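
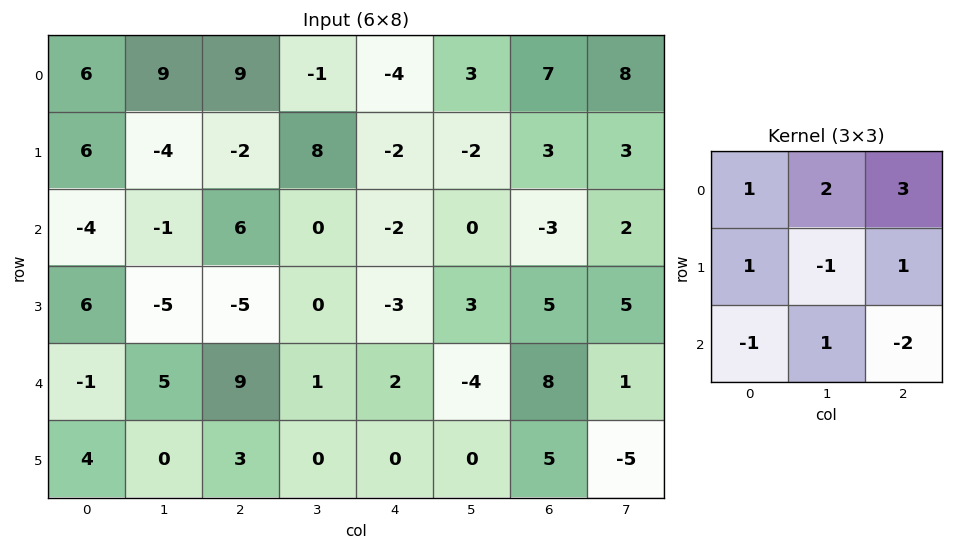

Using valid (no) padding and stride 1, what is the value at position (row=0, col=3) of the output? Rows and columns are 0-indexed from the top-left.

The receptive field on the input at this output position is [-1 -4 3 / 8 -2 -2 / 0 -2 0]. Elementwise product with the kernel and sum: -1·1 + -4·2 + 3·3 + 8·1 + -2·-1 + -2·1 + 0·-1 + -2·1 + 0·-2.

6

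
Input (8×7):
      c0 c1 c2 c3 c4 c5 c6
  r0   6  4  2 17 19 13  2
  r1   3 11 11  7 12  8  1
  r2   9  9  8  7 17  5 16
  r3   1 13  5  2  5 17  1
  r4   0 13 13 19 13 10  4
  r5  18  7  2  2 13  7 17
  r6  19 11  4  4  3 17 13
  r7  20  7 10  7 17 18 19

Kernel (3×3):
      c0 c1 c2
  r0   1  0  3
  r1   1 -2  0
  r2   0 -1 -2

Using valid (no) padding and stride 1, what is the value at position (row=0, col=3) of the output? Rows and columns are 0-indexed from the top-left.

The receptive field on the input at this output position is [17 19 13 / 7 12 8 / 7 17 5]. Elementwise product with the kernel and sum: 17·1 + 13·3 + 7·1 + 12·-2 + 17·-1 + 5·-2.

12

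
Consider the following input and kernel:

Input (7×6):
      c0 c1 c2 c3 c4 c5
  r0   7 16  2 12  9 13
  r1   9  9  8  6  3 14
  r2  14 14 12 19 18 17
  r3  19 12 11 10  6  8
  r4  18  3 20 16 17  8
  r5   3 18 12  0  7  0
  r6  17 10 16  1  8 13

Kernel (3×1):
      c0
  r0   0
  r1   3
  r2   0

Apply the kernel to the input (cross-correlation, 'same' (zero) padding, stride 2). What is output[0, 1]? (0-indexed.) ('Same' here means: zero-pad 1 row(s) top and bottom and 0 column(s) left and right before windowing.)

The receptive field on the zero-padded input at this output position is [0 / 2 / 8]. Elementwise product with the kernel and sum: 2·3.

6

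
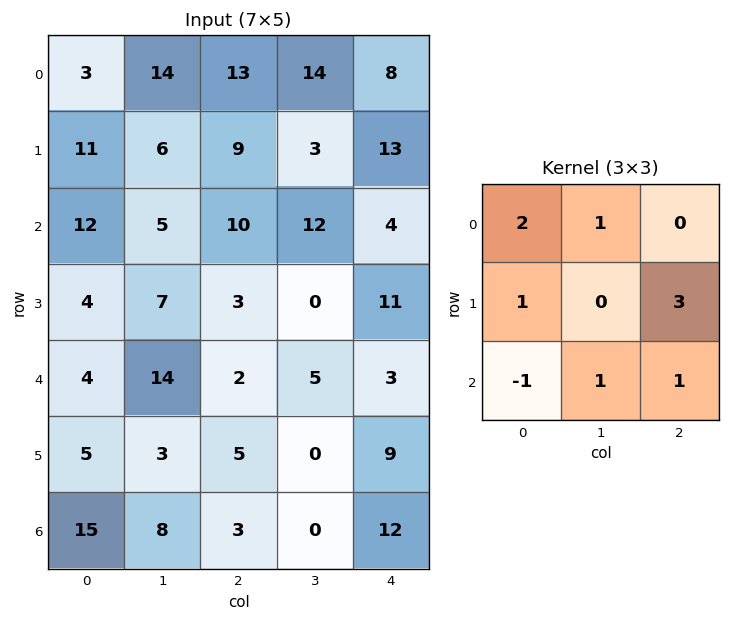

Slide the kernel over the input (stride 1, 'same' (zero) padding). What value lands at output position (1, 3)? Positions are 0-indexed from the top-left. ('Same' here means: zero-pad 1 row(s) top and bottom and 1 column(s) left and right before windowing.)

The receptive field on the zero-padded input at this output position is [13 14 8 / 9 3 13 / 10 12 4]. Elementwise product with the kernel and sum: 13·2 + 14·1 + 9·1 + 13·3 + 10·-1 + 12·1 + 4·1.

94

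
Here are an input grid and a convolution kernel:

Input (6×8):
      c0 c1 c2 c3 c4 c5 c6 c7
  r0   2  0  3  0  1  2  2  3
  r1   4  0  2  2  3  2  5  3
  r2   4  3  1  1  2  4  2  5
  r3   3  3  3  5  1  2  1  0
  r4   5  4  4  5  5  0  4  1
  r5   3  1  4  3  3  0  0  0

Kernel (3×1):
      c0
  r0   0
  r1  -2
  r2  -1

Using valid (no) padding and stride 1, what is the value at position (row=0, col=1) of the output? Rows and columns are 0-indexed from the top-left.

-3

The receptive field on the input at this output position is [0 / 0 / 3]. Elementwise product with the kernel and sum: 0·-2 + 3·-1.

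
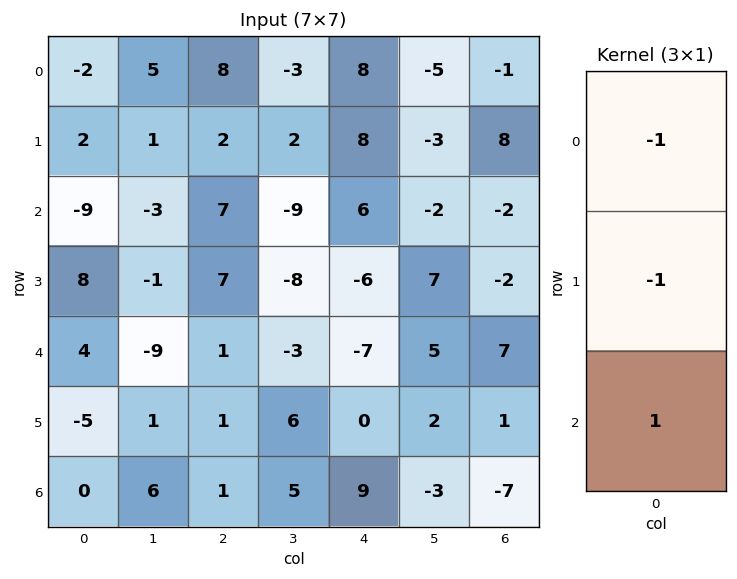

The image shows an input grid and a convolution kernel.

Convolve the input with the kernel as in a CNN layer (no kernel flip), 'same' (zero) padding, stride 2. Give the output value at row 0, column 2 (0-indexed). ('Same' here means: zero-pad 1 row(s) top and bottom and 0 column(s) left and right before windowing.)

The receptive field on the zero-padded input at this output position is [0 / 8 / 8]. Elementwise product with the kernel and sum: 0·-1 + 8·-1 + 8·1.

0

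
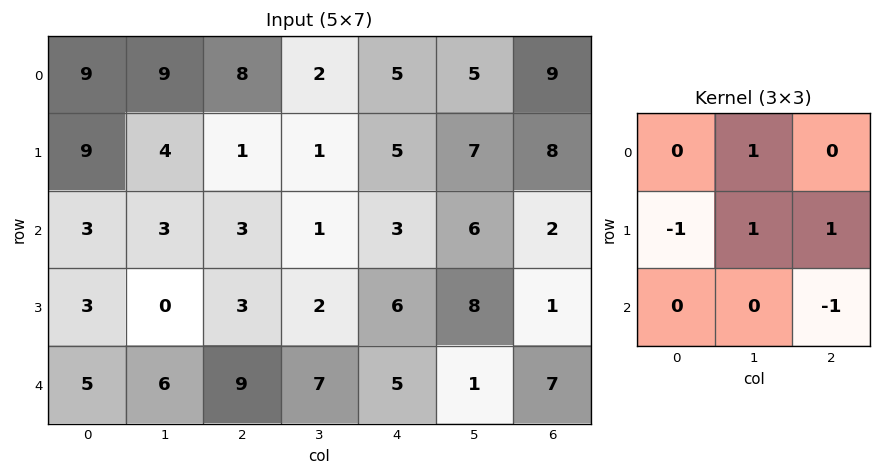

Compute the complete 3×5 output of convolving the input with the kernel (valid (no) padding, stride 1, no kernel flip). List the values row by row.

2 5 4 10 13
4 0 -4 5 11
-6 1 1 14 2

Output[0,0]: The receptive field on the input at this output position is [9 9 8 / 9 4 1 / 3 3 3]. Elementwise product with the kernel and sum: 9·1 + 9·-1 + 4·1 + 1·1 + 3·-1.
Output[0,1]: The receptive field on the input at this output position is [9 8 2 / 4 1 1 / 3 3 1]. Elementwise product with the kernel and sum: 8·1 + 4·-1 + 1·1 + 1·1 + 1·-1.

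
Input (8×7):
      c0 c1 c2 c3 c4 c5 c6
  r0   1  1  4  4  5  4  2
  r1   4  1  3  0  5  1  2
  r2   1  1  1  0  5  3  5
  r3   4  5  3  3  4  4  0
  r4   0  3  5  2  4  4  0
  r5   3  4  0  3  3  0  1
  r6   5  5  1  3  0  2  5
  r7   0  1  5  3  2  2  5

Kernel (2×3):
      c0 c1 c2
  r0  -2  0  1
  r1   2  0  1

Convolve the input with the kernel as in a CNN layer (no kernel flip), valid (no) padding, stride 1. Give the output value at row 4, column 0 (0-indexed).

11

The receptive field on the input at this output position is [0 3 5 / 3 4 0]. Elementwise product with the kernel and sum: 0·-2 + 5·1 + 3·2 + 0·1.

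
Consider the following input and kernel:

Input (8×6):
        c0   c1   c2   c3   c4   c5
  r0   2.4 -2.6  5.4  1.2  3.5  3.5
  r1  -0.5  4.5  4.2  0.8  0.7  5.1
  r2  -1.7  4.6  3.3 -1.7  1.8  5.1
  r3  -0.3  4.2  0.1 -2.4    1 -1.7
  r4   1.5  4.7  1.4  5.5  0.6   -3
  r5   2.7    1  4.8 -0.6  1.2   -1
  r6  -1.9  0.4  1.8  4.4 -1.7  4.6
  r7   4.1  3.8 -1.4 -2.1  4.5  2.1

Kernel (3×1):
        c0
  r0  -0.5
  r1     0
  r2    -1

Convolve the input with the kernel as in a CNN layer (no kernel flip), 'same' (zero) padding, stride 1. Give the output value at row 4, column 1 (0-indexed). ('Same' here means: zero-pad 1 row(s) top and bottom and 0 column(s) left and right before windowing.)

The receptive field on the zero-padded input at this output position is [4.2 / 4.7 / 1]. Elementwise product with the kernel and sum: 4.2·-0.5 + 1·-1.

-3.1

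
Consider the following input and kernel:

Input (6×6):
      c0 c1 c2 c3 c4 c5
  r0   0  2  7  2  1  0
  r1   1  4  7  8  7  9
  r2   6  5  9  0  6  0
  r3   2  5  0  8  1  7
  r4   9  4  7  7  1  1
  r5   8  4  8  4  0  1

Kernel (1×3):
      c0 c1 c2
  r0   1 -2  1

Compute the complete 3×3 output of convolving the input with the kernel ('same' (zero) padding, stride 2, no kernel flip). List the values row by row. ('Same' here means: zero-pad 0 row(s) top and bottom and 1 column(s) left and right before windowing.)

Output[0,0]: The receptive field on the zero-padded input at this output position is [0 0 2]. Elementwise product with the kernel and sum: 0·1 + 0·-2 + 2·1.
Output[0,1]: The receptive field on the zero-padded input at this output position is [2 7 2]. Elementwise product with the kernel and sum: 2·1 + 7·-2 + 2·1.

2 -10 0
-7 -13 -12
-14 -3 6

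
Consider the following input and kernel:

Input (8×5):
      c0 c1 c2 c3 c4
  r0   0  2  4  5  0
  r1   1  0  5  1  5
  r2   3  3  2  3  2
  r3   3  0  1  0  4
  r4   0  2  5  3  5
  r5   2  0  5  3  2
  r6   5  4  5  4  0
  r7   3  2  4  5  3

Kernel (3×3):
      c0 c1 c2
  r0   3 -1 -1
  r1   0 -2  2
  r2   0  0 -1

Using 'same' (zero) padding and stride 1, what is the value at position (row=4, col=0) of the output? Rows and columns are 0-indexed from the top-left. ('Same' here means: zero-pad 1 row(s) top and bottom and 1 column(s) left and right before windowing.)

1

The receptive field on the zero-padded input at this output position is [0 3 0 / 0 0 2 / 0 2 0]. Elementwise product with the kernel and sum: 0·3 + 3·-1 + 0·-1 + 0·-2 + 2·2 + 0·-1.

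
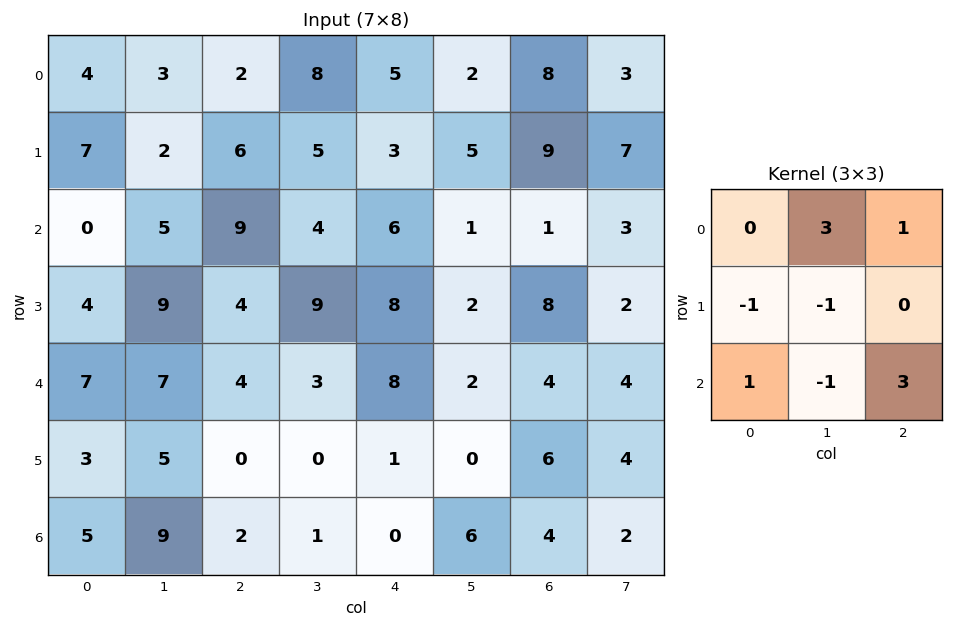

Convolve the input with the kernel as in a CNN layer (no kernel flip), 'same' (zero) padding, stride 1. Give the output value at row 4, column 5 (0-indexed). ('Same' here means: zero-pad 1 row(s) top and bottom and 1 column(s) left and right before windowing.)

The receptive field on the zero-padded input at this output position is [8 2 8 / 8 2 4 / 1 0 6]. Elementwise product with the kernel and sum: 2·3 + 8·1 + 8·-1 + 2·-1 + 1·1 + 0·-1 + 6·3.

23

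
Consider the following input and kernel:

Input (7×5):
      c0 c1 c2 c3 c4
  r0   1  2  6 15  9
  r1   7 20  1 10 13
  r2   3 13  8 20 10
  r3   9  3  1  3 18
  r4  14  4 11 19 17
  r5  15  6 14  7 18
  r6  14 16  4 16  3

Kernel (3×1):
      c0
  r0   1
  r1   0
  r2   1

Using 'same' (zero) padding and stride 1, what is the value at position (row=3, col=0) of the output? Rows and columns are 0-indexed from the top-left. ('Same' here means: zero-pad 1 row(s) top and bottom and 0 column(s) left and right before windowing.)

17

The receptive field on the zero-padded input at this output position is [3 / 9 / 14]. Elementwise product with the kernel and sum: 3·1 + 14·1.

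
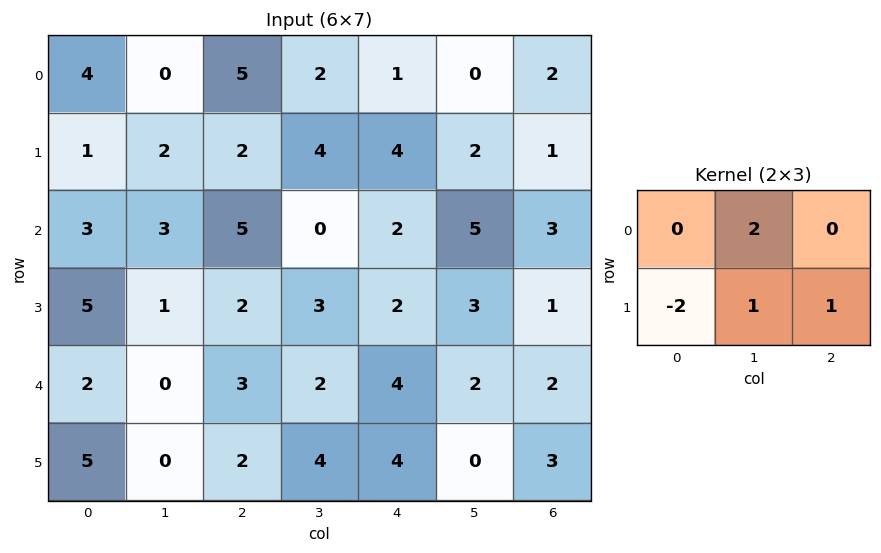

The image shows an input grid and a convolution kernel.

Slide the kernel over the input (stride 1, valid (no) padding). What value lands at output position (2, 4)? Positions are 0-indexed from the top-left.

10

The receptive field on the input at this output position is [2 5 3 / 2 3 1]. Elementwise product with the kernel and sum: 5·2 + 2·-2 + 3·1 + 1·1.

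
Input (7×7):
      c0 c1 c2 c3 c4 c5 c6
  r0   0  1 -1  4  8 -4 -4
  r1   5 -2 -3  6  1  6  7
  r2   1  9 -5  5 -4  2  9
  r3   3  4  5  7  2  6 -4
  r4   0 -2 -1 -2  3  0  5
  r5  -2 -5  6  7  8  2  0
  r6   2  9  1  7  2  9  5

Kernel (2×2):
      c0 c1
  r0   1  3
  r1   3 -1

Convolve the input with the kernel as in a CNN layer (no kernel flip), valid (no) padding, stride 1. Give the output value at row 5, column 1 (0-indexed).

39

The receptive field on the input at this output position is [-5 6 / 9 1]. Elementwise product with the kernel and sum: -5·1 + 6·3 + 9·3 + 1·-1.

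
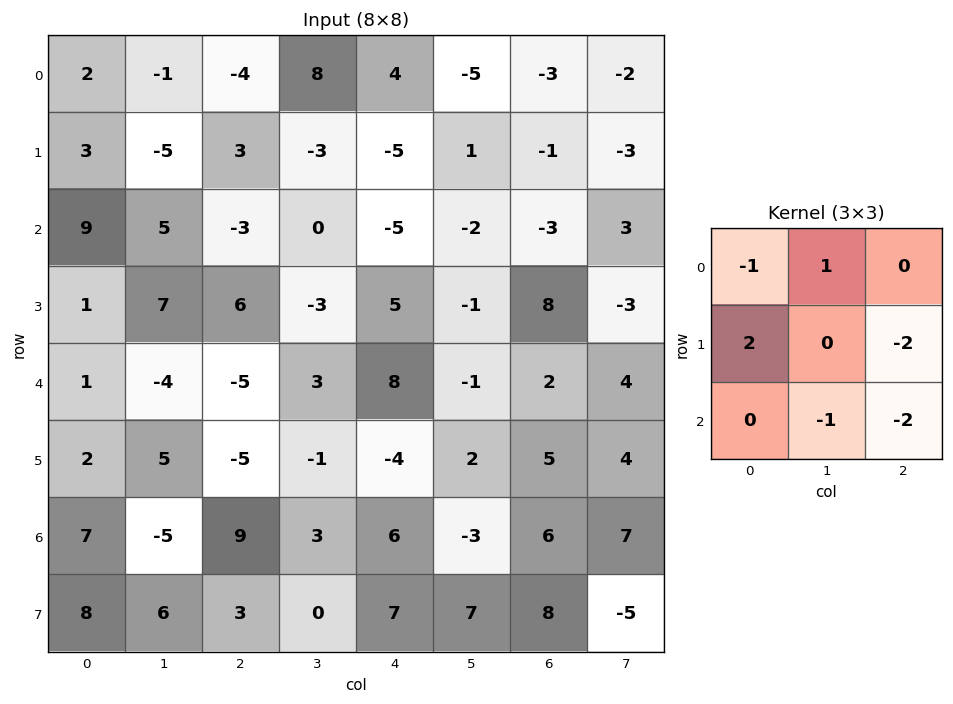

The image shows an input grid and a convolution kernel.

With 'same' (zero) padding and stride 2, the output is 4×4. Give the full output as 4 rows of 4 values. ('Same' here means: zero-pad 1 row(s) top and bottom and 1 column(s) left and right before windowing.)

9 -15 29 1
-22 18 -1 -14
-3 -8 16 -14
-8 -29 -12 -15

Output[0,0]: The receptive field on the zero-padded input at this output position is [0 0 0 / 0 2 -1 / 0 3 -5]. Elementwise product with the kernel and sum: 0·-1 + 0·1 + 0·2 + -1·-2 + 3·-1 + -5·-2.
Output[0,1]: The receptive field on the zero-padded input at this output position is [0 0 0 / -1 -4 8 / -5 3 -3]. Elementwise product with the kernel and sum: 0·-1 + 0·1 + -1·2 + 8·-2 + 3·-1 + -3·-2.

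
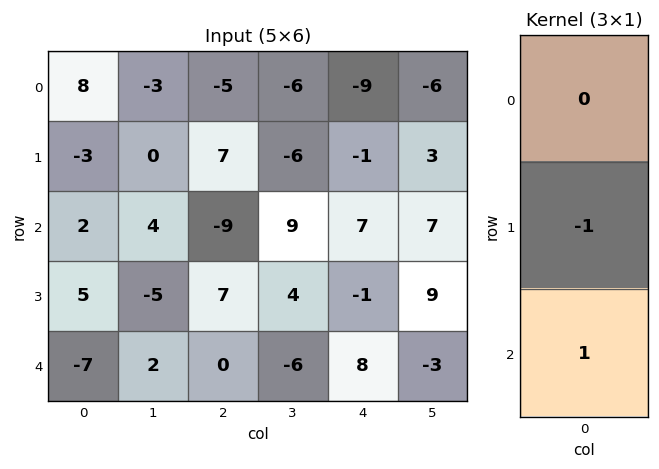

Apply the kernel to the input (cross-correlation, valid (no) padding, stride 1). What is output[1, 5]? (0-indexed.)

2

The receptive field on the input at this output position is [3 / 7 / 9]. Elementwise product with the kernel and sum: 7·-1 + 9·1.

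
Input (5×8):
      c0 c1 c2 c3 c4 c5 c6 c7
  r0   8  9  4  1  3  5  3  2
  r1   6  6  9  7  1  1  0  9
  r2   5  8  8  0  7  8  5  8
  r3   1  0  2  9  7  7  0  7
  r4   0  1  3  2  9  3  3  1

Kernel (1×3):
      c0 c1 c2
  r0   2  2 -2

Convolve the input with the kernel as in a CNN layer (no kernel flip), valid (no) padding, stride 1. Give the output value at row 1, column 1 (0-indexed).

The receptive field on the input at this output position is [6 9 7]. Elementwise product with the kernel and sum: 6·2 + 9·2 + 7·-2.

16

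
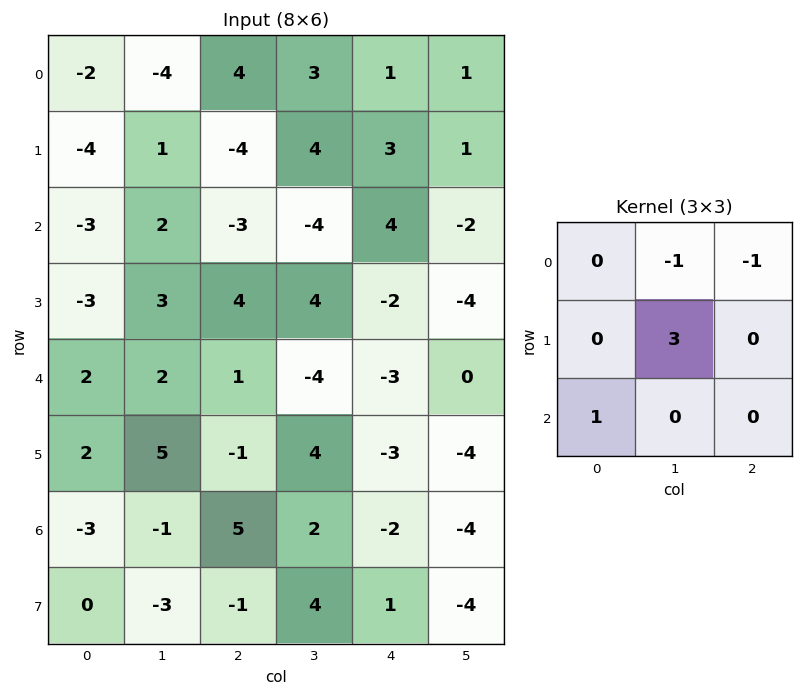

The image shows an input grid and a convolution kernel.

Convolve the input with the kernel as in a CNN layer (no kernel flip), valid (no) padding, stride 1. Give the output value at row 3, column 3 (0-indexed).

1

The receptive field on the input at this output position is [4 -2 -4 / -4 -3 0 / 4 -3 -4]. Elementwise product with the kernel and sum: -2·-1 + -4·-1 + -3·3 + 4·1.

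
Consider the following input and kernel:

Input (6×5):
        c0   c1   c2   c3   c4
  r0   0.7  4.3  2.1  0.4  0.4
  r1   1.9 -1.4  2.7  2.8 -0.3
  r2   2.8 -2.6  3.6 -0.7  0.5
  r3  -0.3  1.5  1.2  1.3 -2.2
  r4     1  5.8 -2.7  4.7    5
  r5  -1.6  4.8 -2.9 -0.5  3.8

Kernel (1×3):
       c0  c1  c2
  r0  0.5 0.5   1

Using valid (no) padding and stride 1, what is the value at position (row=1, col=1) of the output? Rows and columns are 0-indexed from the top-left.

The receptive field on the input at this output position is [-1.4 2.7 2.8]. Elementwise product with the kernel and sum: -1.4·0.5 + 2.7·0.5 + 2.8·1.

3.45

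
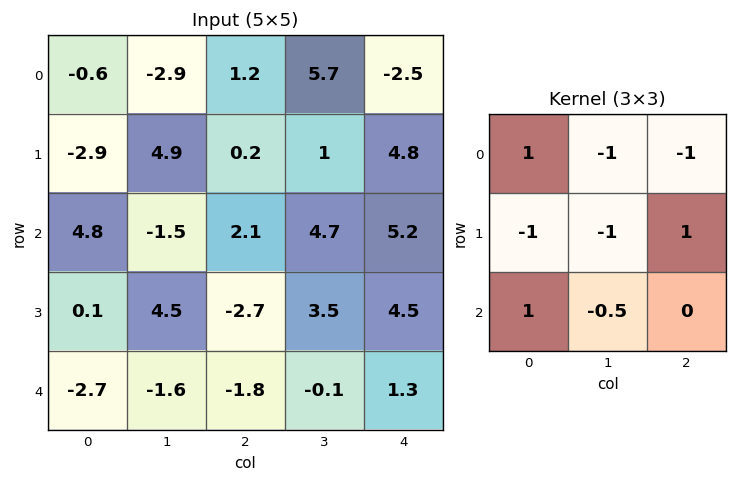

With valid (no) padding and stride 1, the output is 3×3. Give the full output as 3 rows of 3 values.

Output[0,0]: The receptive field on the input at this output position is [-0.6 -2.9 1.2 / -2.9 4.9 0.2 / 4.8 -1.5 2.1]. Elementwise product with the kernel and sum: -0.6·1 + -2.9·-1 + 1.2·-1 + -2.9·-1 + 4.9·-1 + 0.2·1 + 4.8·1 + -1.5·-0.5.
Output[0,1]: The receptive field on the input at this output position is [-2.9 1.2 5.7 / 4.9 0.2 1 / -1.5 2.1 4.7]. Elementwise product with the kernel and sum: -2.9·1 + 1.2·-1 + 5.7·-1 + 4.9·-1 + 0.2·-1 + 1·1 + -1.5·1 + 2.1·-0.5.

4.85 -16.45 1.35
-11.35 13.65 -11.65
-5 -7.3 -5.85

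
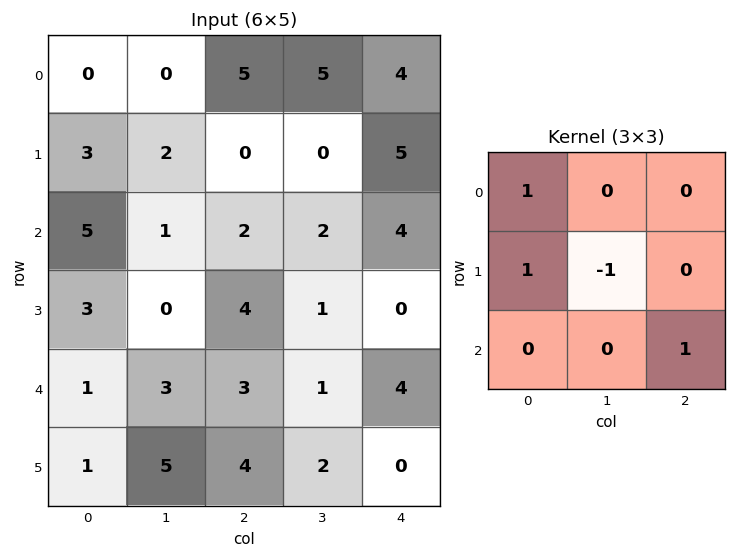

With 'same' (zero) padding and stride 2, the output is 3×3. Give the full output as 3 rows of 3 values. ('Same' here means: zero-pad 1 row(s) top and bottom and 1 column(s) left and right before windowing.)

2 -5 1
-5 2 -2
4 2 -2

Output[0,0]: The receptive field on the zero-padded input at this output position is [0 0 0 / 0 0 0 / 0 3 2]. Elementwise product with the kernel and sum: 0·1 + 0·1 + 0·-1 + 2·1.
Output[0,1]: The receptive field on the zero-padded input at this output position is [0 0 0 / 0 5 5 / 2 0 0]. Elementwise product with the kernel and sum: 0·1 + 0·1 + 5·-1 + 0·1.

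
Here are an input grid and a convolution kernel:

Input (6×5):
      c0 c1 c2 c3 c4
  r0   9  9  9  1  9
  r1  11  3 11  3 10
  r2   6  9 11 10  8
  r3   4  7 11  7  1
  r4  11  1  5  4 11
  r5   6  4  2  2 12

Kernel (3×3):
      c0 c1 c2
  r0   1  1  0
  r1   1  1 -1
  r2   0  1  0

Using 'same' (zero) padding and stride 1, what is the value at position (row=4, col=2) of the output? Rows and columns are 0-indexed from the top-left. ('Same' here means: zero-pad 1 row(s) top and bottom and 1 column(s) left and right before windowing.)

The receptive field on the zero-padded input at this output position is [7 11 7 / 1 5 4 / 4 2 2]. Elementwise product with the kernel and sum: 7·1 + 11·1 + 1·1 + 5·1 + 4·-1 + 2·1.

22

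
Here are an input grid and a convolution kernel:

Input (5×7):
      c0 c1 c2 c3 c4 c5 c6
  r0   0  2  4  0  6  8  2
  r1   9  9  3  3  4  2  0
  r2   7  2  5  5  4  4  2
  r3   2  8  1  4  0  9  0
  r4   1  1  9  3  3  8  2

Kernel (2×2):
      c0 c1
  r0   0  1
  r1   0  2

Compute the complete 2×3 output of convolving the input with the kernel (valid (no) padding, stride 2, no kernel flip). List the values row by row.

Output[0,0]: The receptive field on the input at this output position is [0 2 / 9 9]. Elementwise product with the kernel and sum: 2·1 + 9·2.

20 6 12
18 13 22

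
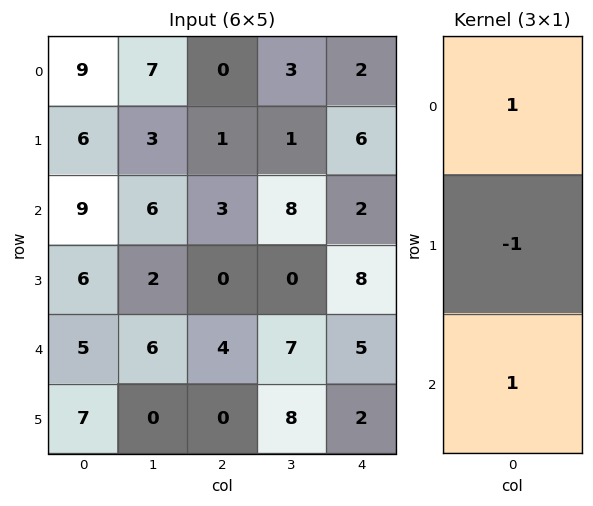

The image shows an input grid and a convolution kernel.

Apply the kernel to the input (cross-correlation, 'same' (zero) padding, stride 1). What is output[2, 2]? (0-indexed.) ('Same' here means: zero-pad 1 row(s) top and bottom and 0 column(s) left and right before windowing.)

-2

The receptive field on the zero-padded input at this output position is [1 / 3 / 0]. Elementwise product with the kernel and sum: 1·1 + 3·-1 + 0·1.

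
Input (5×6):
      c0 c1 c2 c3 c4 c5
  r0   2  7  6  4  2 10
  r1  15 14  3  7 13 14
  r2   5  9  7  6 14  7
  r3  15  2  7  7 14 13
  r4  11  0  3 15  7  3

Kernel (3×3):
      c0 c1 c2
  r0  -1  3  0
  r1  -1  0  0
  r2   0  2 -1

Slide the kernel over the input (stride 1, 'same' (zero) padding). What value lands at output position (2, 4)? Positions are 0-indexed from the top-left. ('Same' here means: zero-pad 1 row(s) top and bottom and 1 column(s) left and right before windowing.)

The receptive field on the zero-padded input at this output position is [7 13 14 / 6 14 7 / 7 14 13]. Elementwise product with the kernel and sum: 7·-1 + 13·3 + 6·-1 + 14·2 + 13·-1.

41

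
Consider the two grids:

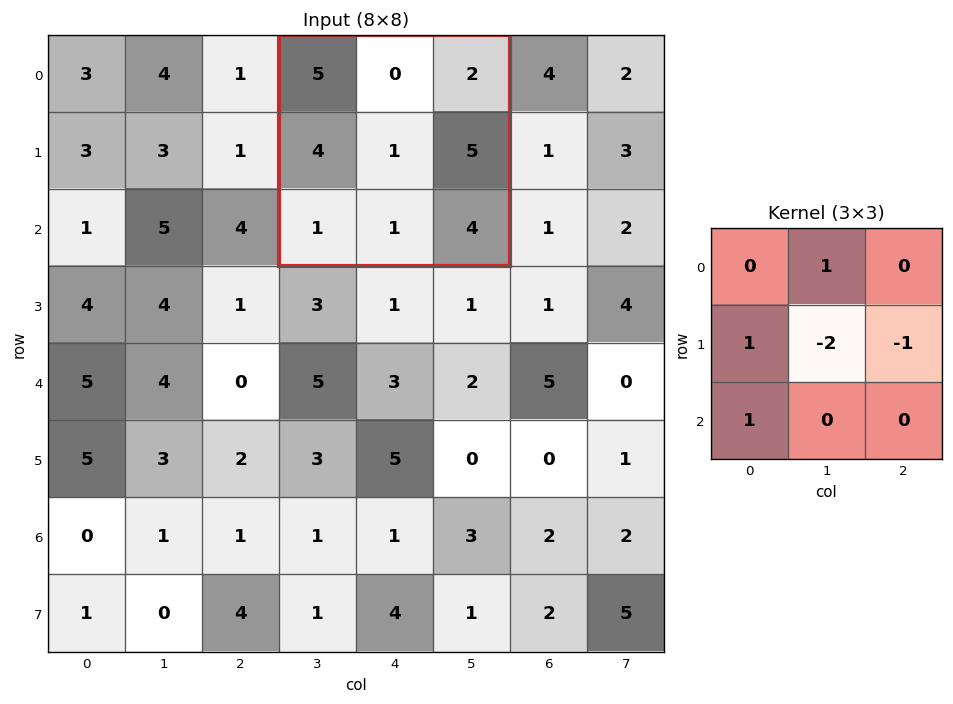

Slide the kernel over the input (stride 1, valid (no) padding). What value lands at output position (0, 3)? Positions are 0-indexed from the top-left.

-2

The receptive field on the input at this output position is [5 0 2 / 4 1 5 / 1 1 4]. Elementwise product with the kernel and sum: 0·1 + 4·1 + 1·-2 + 5·-1 + 1·1.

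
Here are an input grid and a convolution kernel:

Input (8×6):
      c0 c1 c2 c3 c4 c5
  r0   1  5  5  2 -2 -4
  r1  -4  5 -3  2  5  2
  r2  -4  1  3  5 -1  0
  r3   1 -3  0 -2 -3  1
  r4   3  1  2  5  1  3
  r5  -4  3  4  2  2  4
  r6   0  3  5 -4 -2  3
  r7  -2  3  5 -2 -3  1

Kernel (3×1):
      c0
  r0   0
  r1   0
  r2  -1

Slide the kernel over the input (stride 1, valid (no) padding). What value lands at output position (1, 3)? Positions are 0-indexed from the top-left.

2

The receptive field on the input at this output position is [2 / 5 / -2]. Elementwise product with the kernel and sum: -2·-1.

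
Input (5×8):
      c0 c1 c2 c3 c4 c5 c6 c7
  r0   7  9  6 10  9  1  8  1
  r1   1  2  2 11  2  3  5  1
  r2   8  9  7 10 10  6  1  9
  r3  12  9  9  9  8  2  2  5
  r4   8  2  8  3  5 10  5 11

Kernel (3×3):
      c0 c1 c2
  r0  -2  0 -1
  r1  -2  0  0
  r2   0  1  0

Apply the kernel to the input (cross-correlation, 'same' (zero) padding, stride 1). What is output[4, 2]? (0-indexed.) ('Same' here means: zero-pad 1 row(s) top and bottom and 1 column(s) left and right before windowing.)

The receptive field on the zero-padded input at this output position is [9 9 9 / 2 8 3 / 0 0 0]. Elementwise product with the kernel and sum: 9·-2 + 9·-1 + 2·-2 + 0·1.

-31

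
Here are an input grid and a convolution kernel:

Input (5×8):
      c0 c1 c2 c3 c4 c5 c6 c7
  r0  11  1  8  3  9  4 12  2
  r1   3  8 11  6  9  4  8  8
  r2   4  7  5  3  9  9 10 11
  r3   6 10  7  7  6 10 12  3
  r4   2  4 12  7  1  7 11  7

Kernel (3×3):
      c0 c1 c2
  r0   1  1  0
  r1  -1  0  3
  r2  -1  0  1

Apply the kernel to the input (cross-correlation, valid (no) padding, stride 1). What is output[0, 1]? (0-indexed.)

The receptive field on the input at this output position is [1 8 3 / 8 11 6 / 7 5 3]. Elementwise product with the kernel and sum: 1·1 + 8·1 + 8·-1 + 6·3 + 7·-1 + 3·1.

15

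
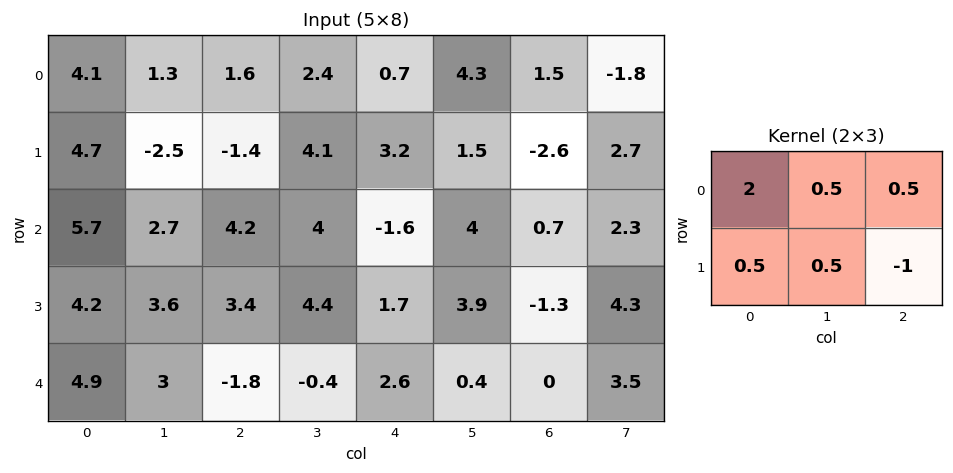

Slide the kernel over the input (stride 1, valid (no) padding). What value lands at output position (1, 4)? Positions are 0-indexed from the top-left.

The receptive field on the input at this output position is [3.2 1.5 -2.6 / -1.6 4 0.7]. Elementwise product with the kernel and sum: 3.2·2 + 1.5·0.5 + -2.6·0.5 + -1.6·0.5 + 4·0.5 + 0.7·-1.

6.35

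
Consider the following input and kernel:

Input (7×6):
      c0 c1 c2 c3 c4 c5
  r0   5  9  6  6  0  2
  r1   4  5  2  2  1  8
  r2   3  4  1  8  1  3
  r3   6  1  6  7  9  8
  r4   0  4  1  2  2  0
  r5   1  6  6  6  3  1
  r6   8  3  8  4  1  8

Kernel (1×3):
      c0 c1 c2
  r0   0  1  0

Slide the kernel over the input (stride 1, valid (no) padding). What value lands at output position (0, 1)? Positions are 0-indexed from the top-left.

6

The receptive field on the input at this output position is [9 6 6]. Elementwise product with the kernel and sum: 6·1.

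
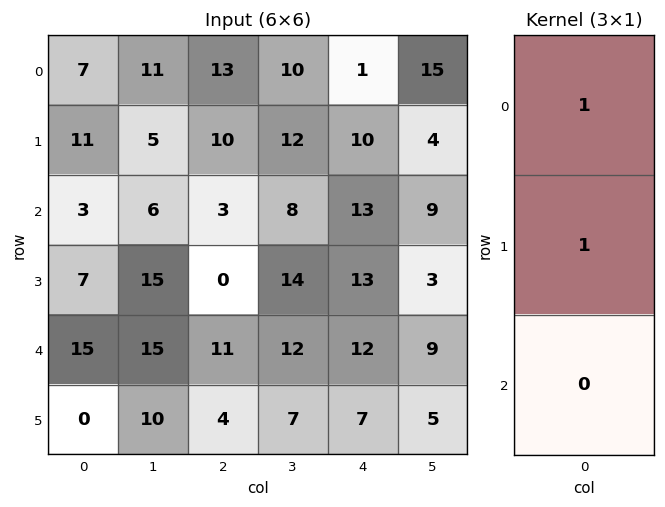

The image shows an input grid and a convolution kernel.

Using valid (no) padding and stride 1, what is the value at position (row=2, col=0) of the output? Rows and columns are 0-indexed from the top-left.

10

The receptive field on the input at this output position is [3 / 7 / 15]. Elementwise product with the kernel and sum: 3·1 + 7·1.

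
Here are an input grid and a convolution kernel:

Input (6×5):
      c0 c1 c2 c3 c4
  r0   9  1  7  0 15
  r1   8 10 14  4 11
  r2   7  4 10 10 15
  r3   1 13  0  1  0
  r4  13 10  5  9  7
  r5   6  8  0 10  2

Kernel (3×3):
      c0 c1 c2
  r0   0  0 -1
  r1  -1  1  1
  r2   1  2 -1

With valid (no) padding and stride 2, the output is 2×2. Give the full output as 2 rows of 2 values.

Output[0,0]: The receptive field on the input at this output position is [9 1 7 / 8 10 14 / 7 4 10]. Elementwise product with the kernel and sum: 7·-1 + 8·-1 + 10·1 + 14·1 + 7·1 + 4·2 + 10·-1.
Output[0,1]: The receptive field on the input at this output position is [7 0 15 / 14 4 11 / 10 10 15]. Elementwise product with the kernel and sum: 15·-1 + 14·-1 + 4·1 + 11·1 + 10·1 + 10·2 + 15·-1.

14 1
30 2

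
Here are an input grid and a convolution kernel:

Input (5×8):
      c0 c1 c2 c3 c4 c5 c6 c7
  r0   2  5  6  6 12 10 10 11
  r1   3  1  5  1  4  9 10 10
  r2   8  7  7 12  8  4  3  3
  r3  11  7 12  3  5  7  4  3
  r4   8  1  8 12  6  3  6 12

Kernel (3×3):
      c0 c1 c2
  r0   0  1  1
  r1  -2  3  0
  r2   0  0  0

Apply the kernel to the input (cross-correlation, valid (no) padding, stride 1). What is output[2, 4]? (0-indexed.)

The receptive field on the input at this output position is [8 4 3 / 5 7 4 / 6 3 6]. Elementwise product with the kernel and sum: 4·1 + 3·1 + 5·-2 + 7·3.

18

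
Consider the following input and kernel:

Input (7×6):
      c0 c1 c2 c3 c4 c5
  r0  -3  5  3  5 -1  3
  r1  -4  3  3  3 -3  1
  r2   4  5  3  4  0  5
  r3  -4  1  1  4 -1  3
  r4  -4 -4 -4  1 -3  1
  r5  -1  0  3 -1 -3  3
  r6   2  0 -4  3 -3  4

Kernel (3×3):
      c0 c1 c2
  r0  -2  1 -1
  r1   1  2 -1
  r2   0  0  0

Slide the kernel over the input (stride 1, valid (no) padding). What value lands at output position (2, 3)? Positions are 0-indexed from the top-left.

-14

The receptive field on the input at this output position is [4 0 5 / 4 -1 3 / 1 -3 1]. Elementwise product with the kernel and sum: 4·-2 + 0·1 + 5·-1 + 4·1 + -1·2 + 3·-1.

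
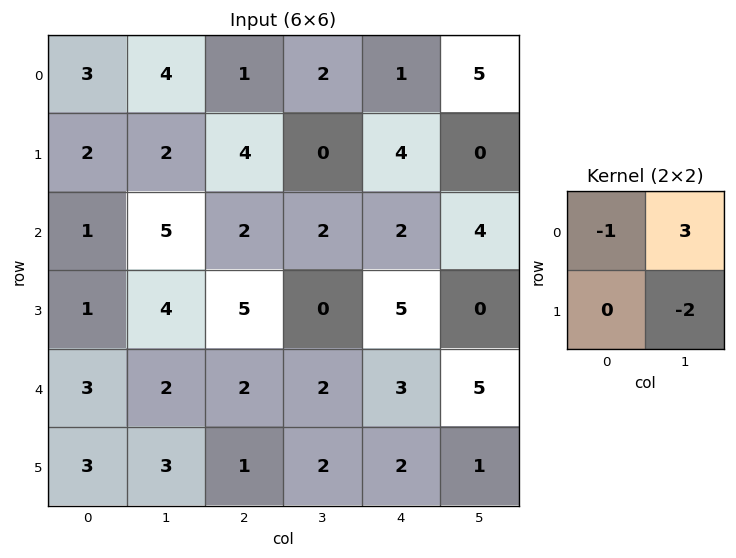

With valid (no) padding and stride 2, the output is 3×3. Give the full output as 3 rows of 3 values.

Output[0,0]: The receptive field on the input at this output position is [3 4 / 2 2]. Elementwise product with the kernel and sum: 3·-1 + 4·3 + 2·-2.
Output[0,1]: The receptive field on the input at this output position is [1 2 / 4 0]. Elementwise product with the kernel and sum: 1·-1 + 2·3 + 0·-2.

5 5 14
6 4 10
-3 0 10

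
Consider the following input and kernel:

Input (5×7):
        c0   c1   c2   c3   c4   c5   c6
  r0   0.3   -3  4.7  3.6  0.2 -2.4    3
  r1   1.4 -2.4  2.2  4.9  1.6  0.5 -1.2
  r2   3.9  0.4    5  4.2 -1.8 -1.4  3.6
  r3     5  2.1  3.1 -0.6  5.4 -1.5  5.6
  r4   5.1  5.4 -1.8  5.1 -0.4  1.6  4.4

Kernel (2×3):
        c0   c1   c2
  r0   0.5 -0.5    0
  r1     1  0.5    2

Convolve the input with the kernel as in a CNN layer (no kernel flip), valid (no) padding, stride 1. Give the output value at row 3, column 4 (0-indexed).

The receptive field on the input at this output position is [5.4 -1.5 5.6 / -0.4 1.6 4.4]. Elementwise product with the kernel and sum: 5.4·0.5 + -1.5·-0.5 + -0.4·1 + 1.6·0.5 + 4.4·2.

12.65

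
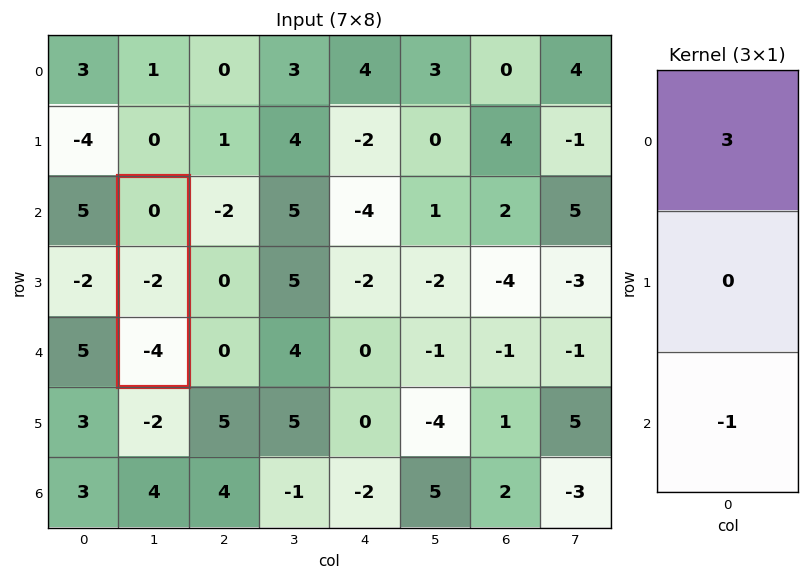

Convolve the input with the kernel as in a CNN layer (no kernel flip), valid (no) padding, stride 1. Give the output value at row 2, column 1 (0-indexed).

The receptive field on the input at this output position is [0 / -2 / -4]. Elementwise product with the kernel and sum: 0·3 + -4·-1.

4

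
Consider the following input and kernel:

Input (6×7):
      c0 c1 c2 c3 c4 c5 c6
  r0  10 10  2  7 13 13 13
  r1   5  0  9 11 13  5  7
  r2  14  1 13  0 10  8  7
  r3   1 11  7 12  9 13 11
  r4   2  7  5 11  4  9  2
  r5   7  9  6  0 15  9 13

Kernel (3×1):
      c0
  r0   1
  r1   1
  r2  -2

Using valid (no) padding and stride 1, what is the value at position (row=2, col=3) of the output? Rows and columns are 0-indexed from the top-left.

The receptive field on the input at this output position is [0 / 12 / 11]. Elementwise product with the kernel and sum: 0·1 + 12·1 + 11·-2.

-10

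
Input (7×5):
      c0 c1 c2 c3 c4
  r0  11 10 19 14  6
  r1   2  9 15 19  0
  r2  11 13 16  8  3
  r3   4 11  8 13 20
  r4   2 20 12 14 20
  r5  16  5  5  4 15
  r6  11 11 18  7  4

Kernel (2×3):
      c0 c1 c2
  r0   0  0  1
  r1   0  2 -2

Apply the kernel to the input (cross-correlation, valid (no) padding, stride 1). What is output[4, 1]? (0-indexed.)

The receptive field on the input at this output position is [20 12 14 / 5 5 4]. Elementwise product with the kernel and sum: 14·1 + 5·2 + 4·-2.

16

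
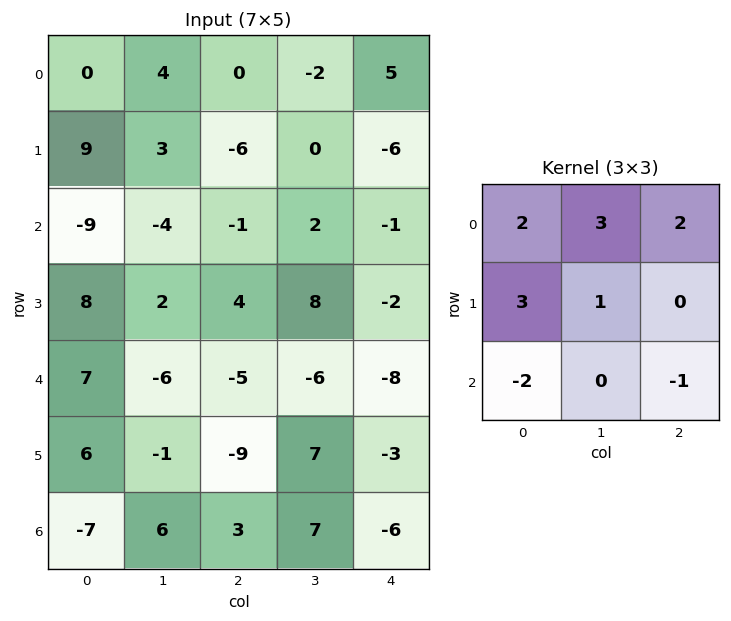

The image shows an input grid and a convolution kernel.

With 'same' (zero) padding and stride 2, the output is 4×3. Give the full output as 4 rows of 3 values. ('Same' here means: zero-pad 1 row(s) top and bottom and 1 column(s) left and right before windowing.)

Output[0,0]: The receptive field on the zero-padded input at this output position is [0 0 0 / 0 0 4 / 0 9 3]. Elementwise product with the kernel and sum: 0·2 + 0·3 + 0·2 + 0·3 + 0·1 + 0·-2 + 3·-1.
Output[0,1]: The receptive field on the zero-padded input at this output position is [0 0 0 / 4 0 -2 / 3 -6 0]. Elementwise product with the kernel and sum: 0·2 + 0·3 + 0·2 + 4·3 + 0·1 + 3·-2 + 0·-1.

-3 6 -1
22 -37 -29
36 4 -30
9 6 20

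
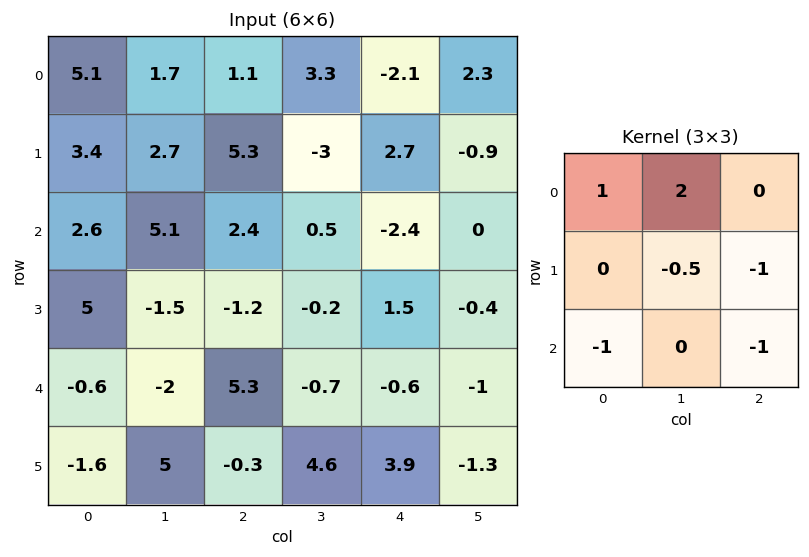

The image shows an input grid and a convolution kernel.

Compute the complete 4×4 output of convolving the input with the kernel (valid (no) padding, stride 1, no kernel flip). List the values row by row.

Output[0,0]: The receptive field on the input at this output position is [5.1 1.7 1.1 / 3.4 2.7 5.3 / 2.6 5.1 2.4]. Elementwise product with the kernel and sum: 5.1·1 + 1.7·2 + 2.7·-0.5 + 5.3·-1 + 2.6·-1 + 2.4·-1.

-3.15 -1.35 6.5 -1.85
0.05 13.3 1.15 4.2
10.05 13.4 -2.7 -2.95
-0.4 -15.45 -4.25 0.8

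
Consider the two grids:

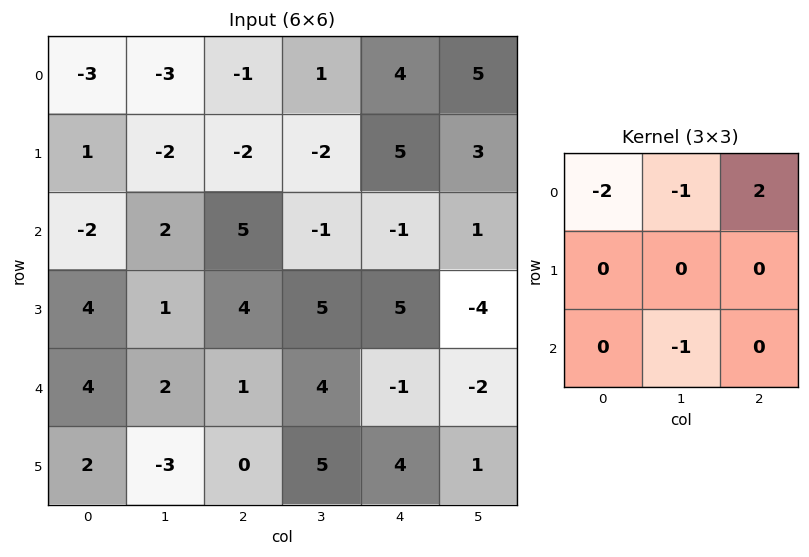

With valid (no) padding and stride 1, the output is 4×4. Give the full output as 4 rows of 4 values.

5 4 10 5
-5 -2 11 0
10 -12 -15 6
2 4 -8 -27

Output[0,0]: The receptive field on the input at this output position is [-3 -3 -1 / 1 -2 -2 / -2 2 5]. Elementwise product with the kernel and sum: -3·-2 + -3·-1 + -1·2 + 2·-1.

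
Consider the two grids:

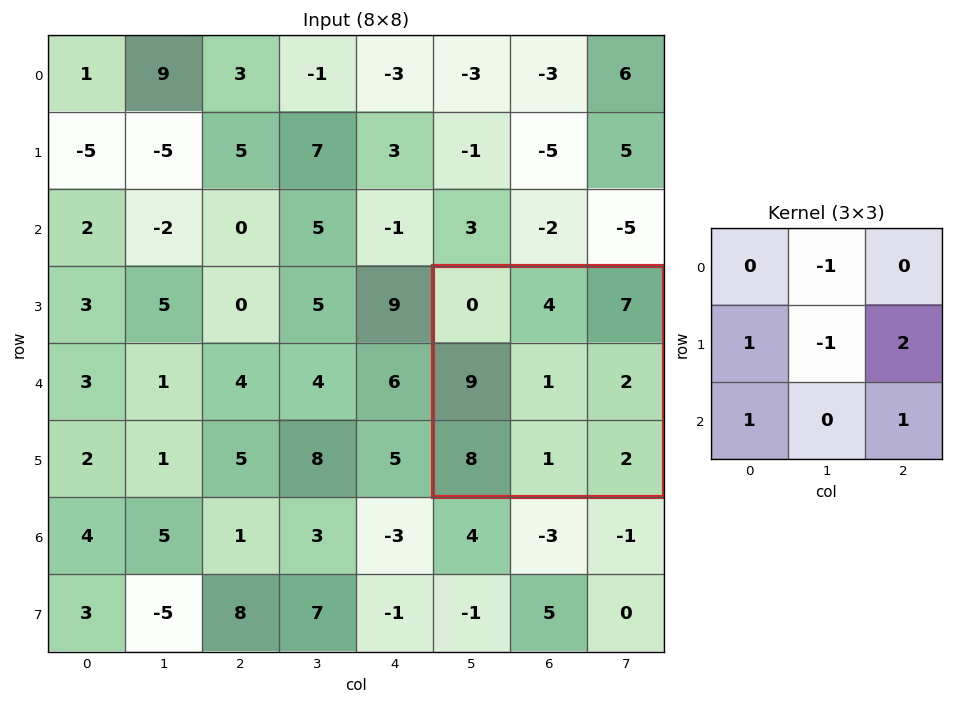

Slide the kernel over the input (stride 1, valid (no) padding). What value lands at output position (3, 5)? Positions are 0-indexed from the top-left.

18

The receptive field on the input at this output position is [0 4 7 / 9 1 2 / 8 1 2]. Elementwise product with the kernel and sum: 4·-1 + 9·1 + 1·-1 + 2·2 + 8·1 + 2·1.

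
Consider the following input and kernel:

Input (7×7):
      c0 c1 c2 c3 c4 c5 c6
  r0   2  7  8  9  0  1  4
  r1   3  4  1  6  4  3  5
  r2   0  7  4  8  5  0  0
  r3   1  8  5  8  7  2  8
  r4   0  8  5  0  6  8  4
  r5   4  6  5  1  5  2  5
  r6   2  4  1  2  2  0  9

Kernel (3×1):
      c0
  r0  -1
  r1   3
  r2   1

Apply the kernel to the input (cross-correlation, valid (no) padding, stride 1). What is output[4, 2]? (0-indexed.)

The receptive field on the input at this output position is [5 / 5 / 1]. Elementwise product with the kernel and sum: 5·-1 + 5·3 + 1·1.

11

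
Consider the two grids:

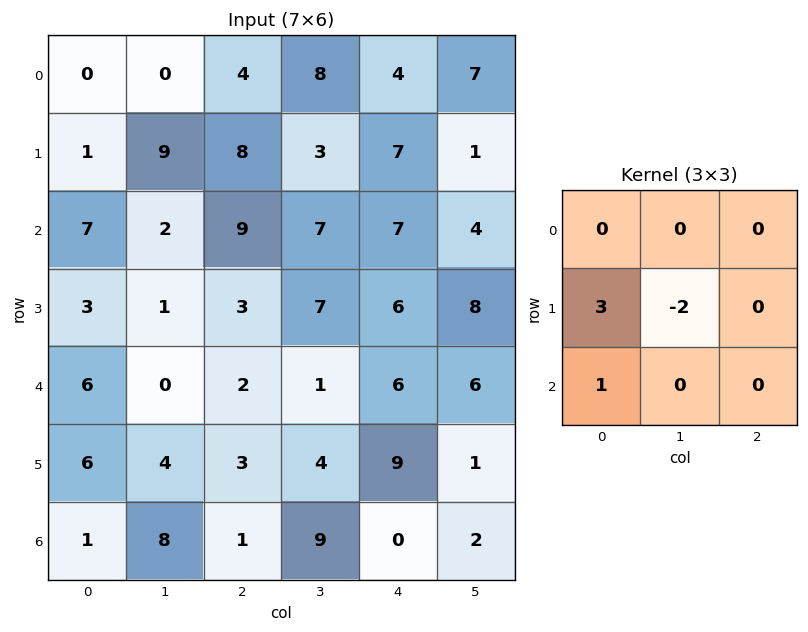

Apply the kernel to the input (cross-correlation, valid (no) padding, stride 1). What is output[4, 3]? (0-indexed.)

3

The receptive field on the input at this output position is [1 6 6 / 4 9 1 / 9 0 2]. Elementwise product with the kernel and sum: 4·3 + 9·-2 + 9·1.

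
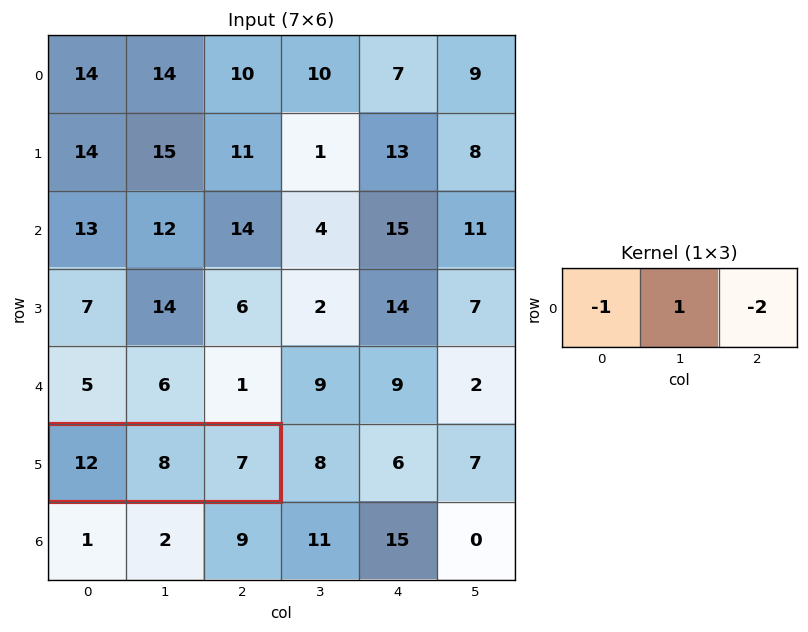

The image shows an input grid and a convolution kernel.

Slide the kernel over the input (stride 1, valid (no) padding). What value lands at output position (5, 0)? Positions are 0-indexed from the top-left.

-18

The receptive field on the input at this output position is [12 8 7]. Elementwise product with the kernel and sum: 12·-1 + 8·1 + 7·-2.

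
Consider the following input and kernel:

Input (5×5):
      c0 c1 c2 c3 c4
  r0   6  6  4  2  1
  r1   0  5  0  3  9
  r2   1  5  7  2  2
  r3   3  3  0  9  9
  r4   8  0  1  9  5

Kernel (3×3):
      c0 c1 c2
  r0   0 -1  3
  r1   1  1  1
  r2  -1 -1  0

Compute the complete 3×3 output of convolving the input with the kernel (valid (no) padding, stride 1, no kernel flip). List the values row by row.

5 -2 4
2 20 26
14 10 12

Output[0,0]: The receptive field on the input at this output position is [6 6 4 / 0 5 0 / 1 5 7]. Elementwise product with the kernel and sum: 6·-1 + 4·3 + 0·1 + 5·1 + 0·1 + 1·-1 + 5·-1.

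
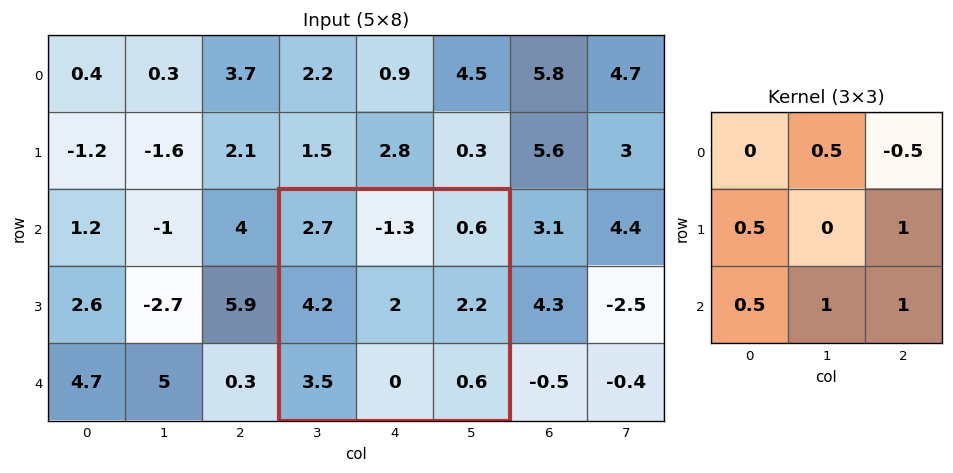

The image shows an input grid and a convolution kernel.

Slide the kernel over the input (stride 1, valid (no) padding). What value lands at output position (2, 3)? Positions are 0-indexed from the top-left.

The receptive field on the input at this output position is [2.7 -1.3 0.6 / 4.2 2 2.2 / 3.5 0 0.6]. Elementwise product with the kernel and sum: -1.3·0.5 + 0.6·-0.5 + 4.2·0.5 + 2.2·1 + 3.5·0.5 + 0·1 + 0.6·1.

5.7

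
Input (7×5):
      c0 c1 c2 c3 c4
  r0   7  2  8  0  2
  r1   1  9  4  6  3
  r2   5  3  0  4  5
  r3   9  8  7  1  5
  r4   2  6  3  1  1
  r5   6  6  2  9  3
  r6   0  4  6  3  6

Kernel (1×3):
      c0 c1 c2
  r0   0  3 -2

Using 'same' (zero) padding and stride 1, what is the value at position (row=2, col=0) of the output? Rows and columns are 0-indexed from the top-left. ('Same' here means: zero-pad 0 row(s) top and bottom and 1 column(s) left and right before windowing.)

The receptive field on the zero-padded input at this output position is [0 5 3]. Elementwise product with the kernel and sum: 5·3 + 3·-2.

9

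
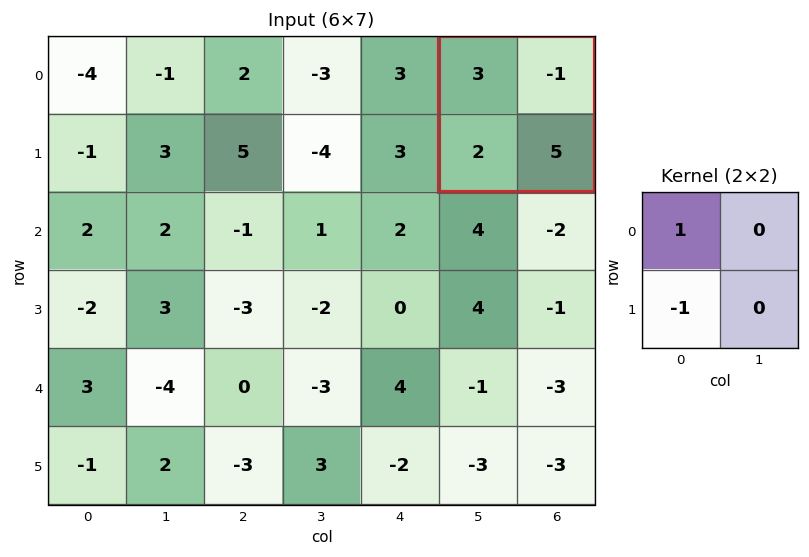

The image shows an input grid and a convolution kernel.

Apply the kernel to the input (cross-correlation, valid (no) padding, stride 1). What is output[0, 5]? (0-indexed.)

The receptive field on the input at this output position is [3 -1 / 2 5]. Elementwise product with the kernel and sum: 3·1 + 2·-1.

1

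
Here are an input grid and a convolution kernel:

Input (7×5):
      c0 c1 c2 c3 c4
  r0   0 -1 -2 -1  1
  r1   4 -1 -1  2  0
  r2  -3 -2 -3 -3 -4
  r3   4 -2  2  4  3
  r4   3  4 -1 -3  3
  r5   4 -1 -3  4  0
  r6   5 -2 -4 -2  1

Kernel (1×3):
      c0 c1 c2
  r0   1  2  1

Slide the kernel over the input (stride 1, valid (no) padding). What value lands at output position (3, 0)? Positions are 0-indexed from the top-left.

The receptive field on the input at this output position is [4 -2 2]. Elementwise product with the kernel and sum: 4·1 + -2·2 + 2·1.

2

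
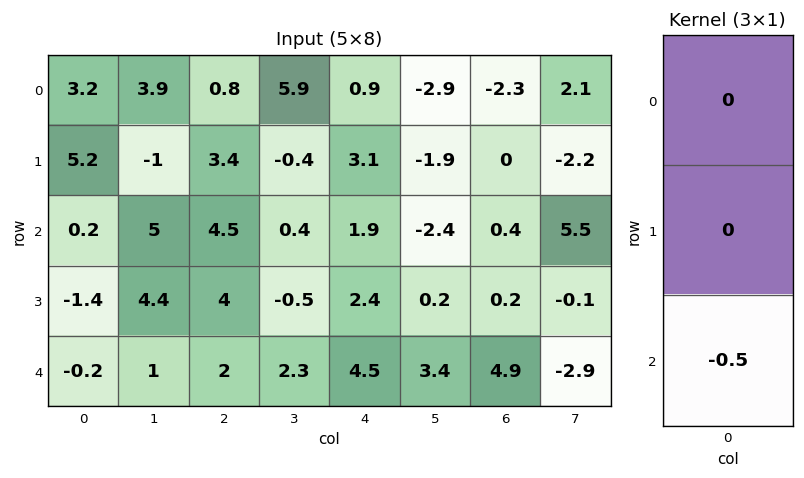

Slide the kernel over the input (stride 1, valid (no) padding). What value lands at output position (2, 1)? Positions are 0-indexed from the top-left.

-0.5

The receptive field on the input at this output position is [5 / 4.4 / 1]. Elementwise product with the kernel and sum: 1·-0.5.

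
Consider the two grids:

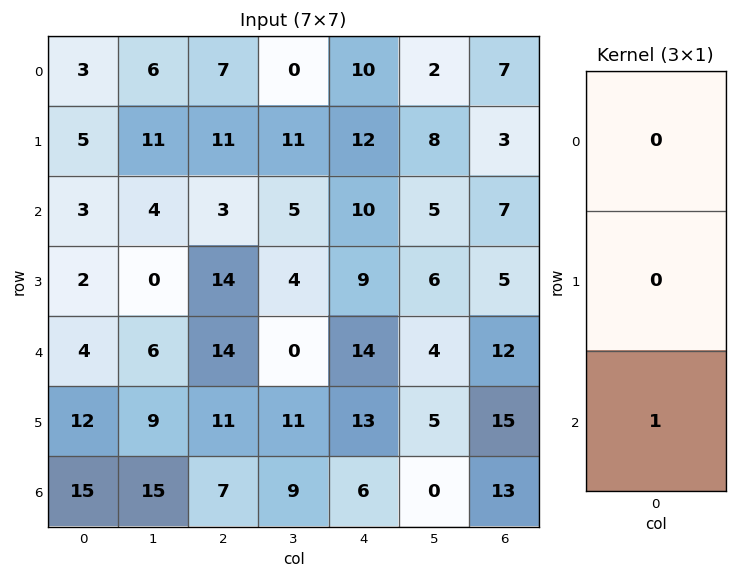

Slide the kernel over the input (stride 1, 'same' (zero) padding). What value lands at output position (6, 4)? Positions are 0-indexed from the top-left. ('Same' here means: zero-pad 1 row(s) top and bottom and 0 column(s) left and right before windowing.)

The receptive field on the zero-padded input at this output position is [13 / 6 / 0]. Elementwise product with the kernel and sum: 0·1.

0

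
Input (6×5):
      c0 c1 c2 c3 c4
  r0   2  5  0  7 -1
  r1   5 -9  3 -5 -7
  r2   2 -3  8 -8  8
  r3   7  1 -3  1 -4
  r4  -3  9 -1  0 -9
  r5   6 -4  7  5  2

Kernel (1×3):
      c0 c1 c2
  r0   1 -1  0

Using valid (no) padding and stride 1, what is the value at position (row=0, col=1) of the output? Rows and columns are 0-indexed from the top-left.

The receptive field on the input at this output position is [5 0 7]. Elementwise product with the kernel and sum: 5·1 + 0·-1.

5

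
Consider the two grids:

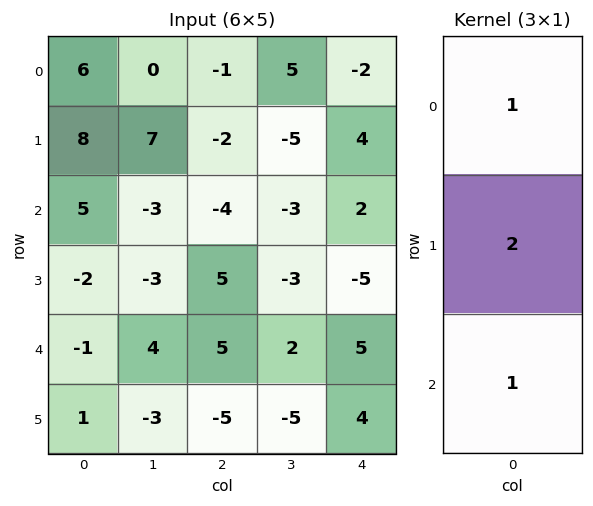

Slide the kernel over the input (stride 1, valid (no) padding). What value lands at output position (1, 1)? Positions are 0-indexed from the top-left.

-2

The receptive field on the input at this output position is [7 / -3 / -3]. Elementwise product with the kernel and sum: 7·1 + -3·2 + -3·1.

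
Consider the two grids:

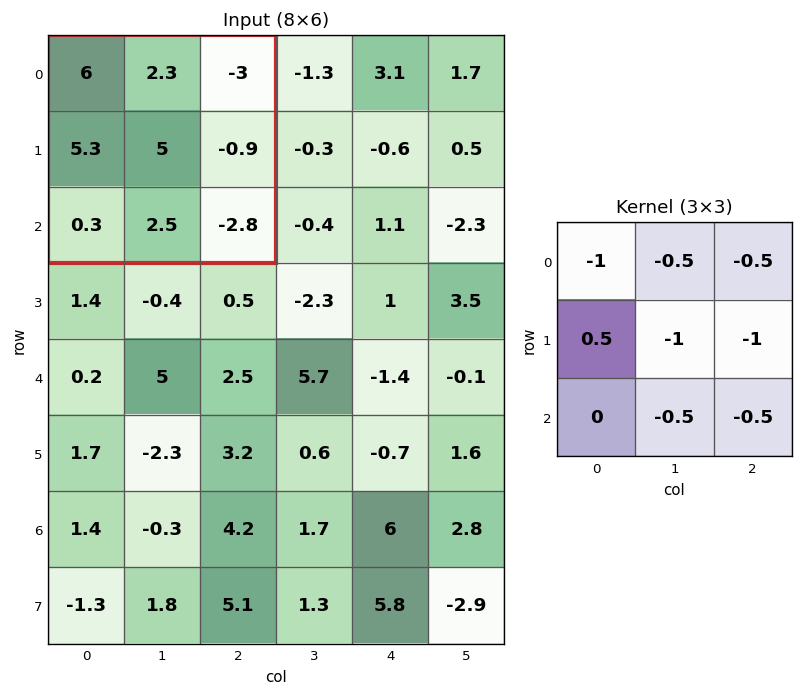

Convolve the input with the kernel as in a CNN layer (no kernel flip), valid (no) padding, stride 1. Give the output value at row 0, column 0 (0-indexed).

-6.95

The receptive field on the input at this output position is [6 2.3 -3 / 5.3 5 -0.9 / 0.3 2.5 -2.8]. Elementwise product with the kernel and sum: 6·-1 + 2.3·-0.5 + -3·-0.5 + 5.3·0.5 + 5·-1 + -0.9·-1 + 2.5·-0.5 + -2.8·-0.5.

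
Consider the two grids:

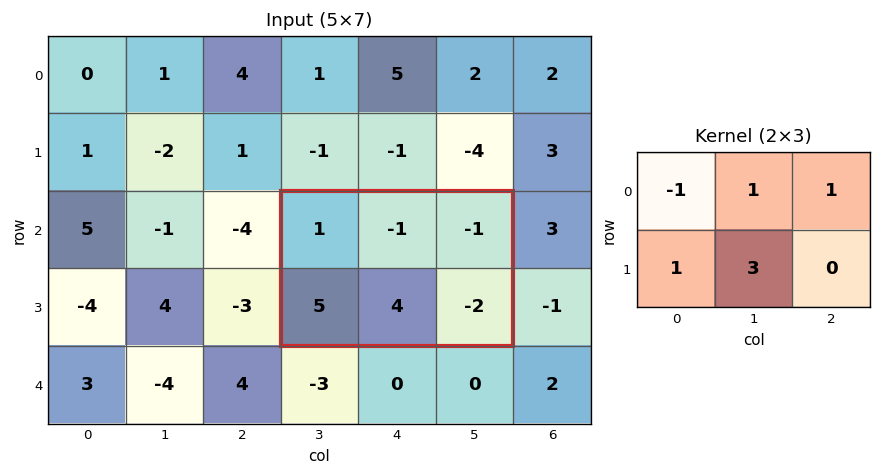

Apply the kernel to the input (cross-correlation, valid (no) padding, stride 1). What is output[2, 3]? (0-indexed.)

14

The receptive field on the input at this output position is [1 -1 -1 / 5 4 -2]. Elementwise product with the kernel and sum: 1·-1 + -1·1 + -1·1 + 5·1 + 4·3.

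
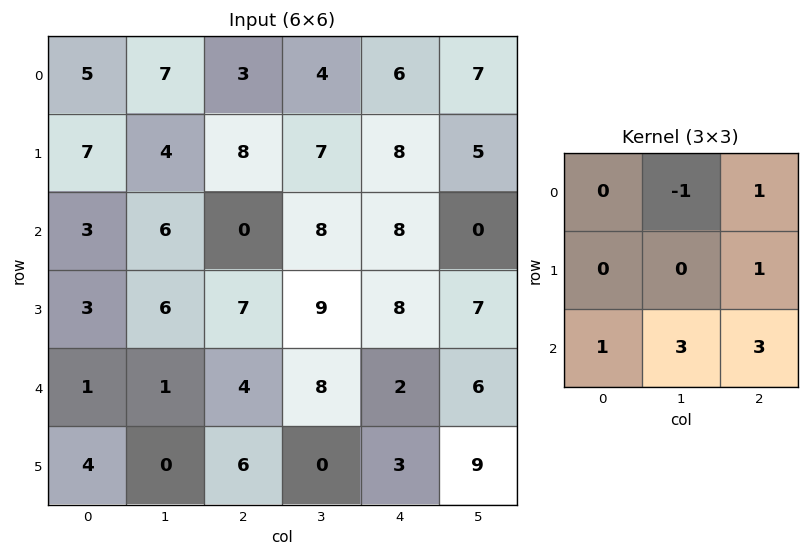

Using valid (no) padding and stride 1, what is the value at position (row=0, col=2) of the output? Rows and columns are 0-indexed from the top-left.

58

The receptive field on the input at this output position is [3 4 6 / 8 7 8 / 0 8 8]. Elementwise product with the kernel and sum: 4·-1 + 6·1 + 8·1 + 0·1 + 8·3 + 8·3.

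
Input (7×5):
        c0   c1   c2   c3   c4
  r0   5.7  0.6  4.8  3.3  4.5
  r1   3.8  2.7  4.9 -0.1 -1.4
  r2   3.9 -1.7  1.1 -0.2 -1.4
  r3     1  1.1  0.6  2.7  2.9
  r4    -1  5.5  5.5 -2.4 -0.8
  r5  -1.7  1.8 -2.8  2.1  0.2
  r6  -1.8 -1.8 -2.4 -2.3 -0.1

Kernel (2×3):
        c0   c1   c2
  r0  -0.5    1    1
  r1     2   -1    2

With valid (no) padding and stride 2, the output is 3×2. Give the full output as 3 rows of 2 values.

17.25 12.5
-0.45 2.15
0.7 -13.25

Output[0,0]: The receptive field on the input at this output position is [5.7 0.6 4.8 / 3.8 2.7 4.9]. Elementwise product with the kernel and sum: 5.7·-0.5 + 0.6·1 + 4.8·1 + 3.8·2 + 2.7·-1 + 4.9·2.
Output[0,1]: The receptive field on the input at this output position is [4.8 3.3 4.5 / 4.9 -0.1 -1.4]. Elementwise product with the kernel and sum: 4.8·-0.5 + 3.3·1 + 4.5·1 + 4.9·2 + -0.1·-1 + -1.4·2.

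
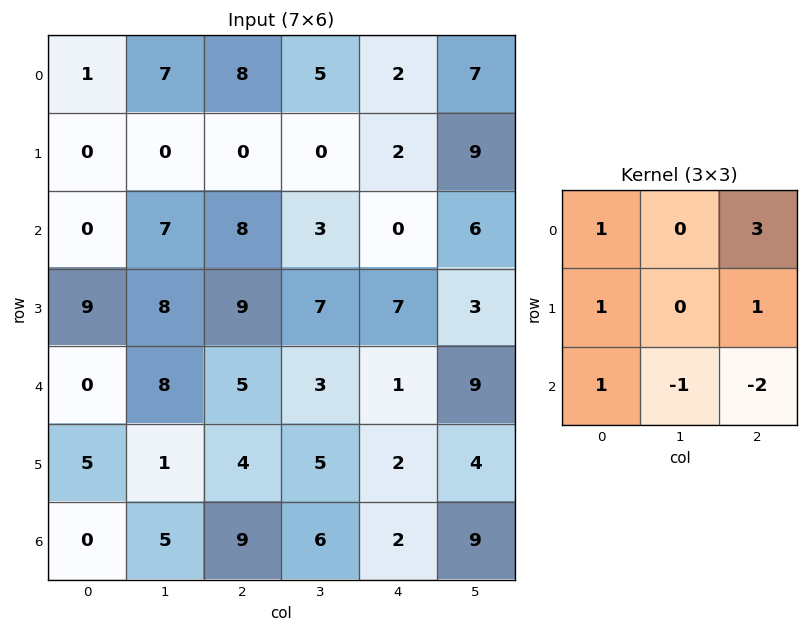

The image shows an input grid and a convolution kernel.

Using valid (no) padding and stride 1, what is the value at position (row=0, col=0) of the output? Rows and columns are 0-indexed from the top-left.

2

The receptive field on the input at this output position is [1 7 8 / 0 0 0 / 0 7 8]. Elementwise product with the kernel and sum: 1·1 + 8·3 + 0·1 + 0·1 + 0·1 + 7·-1 + 8·-2.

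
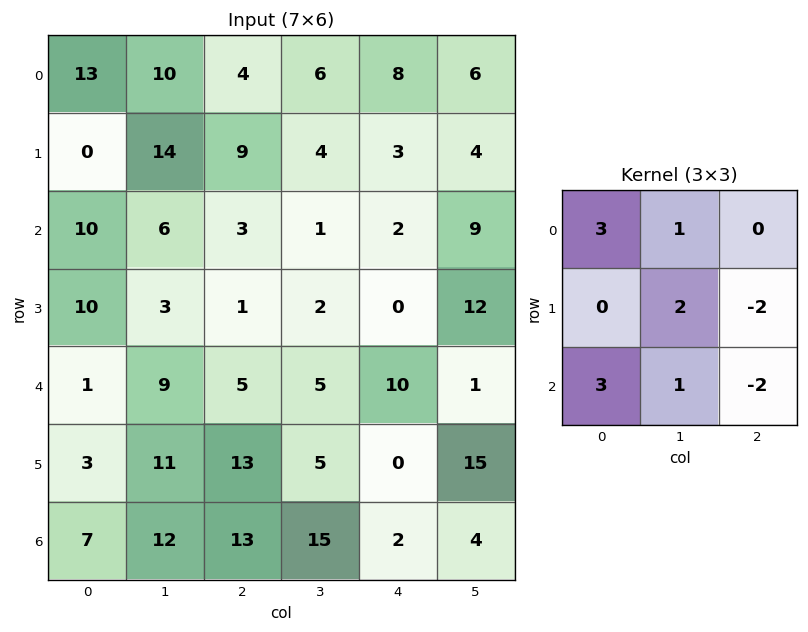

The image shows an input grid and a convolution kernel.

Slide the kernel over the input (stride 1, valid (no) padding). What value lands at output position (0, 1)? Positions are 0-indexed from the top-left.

63

The receptive field on the input at this output position is [10 4 6 / 14 9 4 / 6 3 1]. Elementwise product with the kernel and sum: 10·3 + 4·1 + 9·2 + 4·-2 + 6·3 + 3·1 + 1·-2.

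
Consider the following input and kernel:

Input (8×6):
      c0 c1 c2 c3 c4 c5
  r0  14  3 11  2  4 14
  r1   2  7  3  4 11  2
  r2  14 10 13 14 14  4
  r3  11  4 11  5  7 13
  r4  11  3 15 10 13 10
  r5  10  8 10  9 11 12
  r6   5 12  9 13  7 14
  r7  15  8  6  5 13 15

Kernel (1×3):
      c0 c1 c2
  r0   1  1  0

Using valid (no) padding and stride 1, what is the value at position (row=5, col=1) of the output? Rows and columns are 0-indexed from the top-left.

18

The receptive field on the input at this output position is [8 10 9]. Elementwise product with the kernel and sum: 8·1 + 10·1.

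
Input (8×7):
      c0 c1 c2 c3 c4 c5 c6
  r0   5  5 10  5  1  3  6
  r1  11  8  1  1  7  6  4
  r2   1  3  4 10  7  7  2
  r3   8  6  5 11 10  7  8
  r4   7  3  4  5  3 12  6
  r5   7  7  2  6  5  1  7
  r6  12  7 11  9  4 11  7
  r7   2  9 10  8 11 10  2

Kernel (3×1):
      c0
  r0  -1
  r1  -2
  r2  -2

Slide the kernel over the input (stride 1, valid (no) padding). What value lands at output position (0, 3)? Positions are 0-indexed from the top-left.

The receptive field on the input at this output position is [5 / 1 / 10]. Elementwise product with the kernel and sum: 5·-1 + 1·-2 + 10·-2.

-27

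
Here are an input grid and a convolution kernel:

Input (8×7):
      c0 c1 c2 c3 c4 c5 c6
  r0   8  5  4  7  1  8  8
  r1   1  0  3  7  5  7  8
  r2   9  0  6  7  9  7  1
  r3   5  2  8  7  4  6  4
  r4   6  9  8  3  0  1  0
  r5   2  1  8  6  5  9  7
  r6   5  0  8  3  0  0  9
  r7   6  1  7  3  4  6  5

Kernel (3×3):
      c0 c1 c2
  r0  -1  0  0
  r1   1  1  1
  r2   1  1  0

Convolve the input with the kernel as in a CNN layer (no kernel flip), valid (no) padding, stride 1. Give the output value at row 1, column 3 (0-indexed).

27

The receptive field on the input at this output position is [7 5 7 / 7 9 7 / 7 4 6]. Elementwise product with the kernel and sum: 7·-1 + 7·1 + 9·1 + 7·1 + 7·1 + 4·1.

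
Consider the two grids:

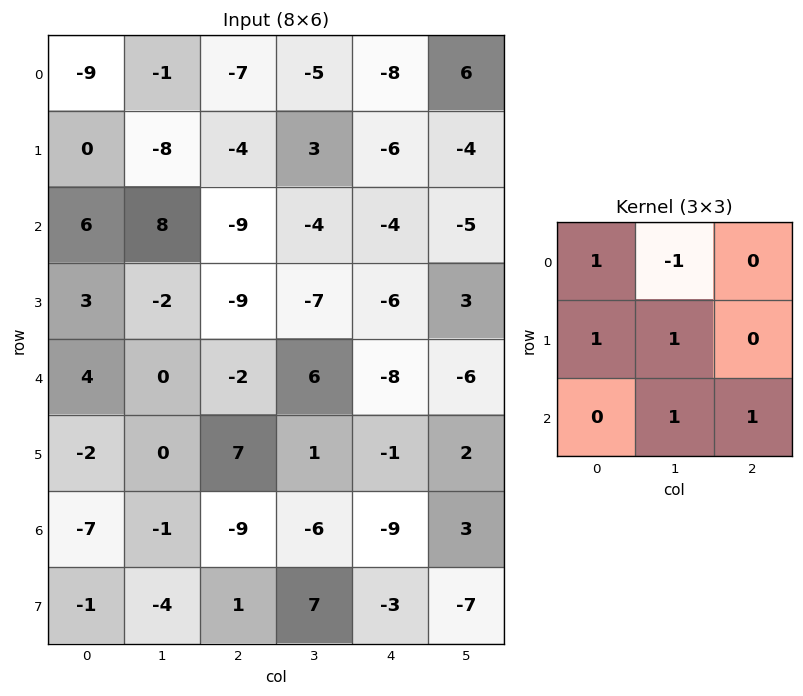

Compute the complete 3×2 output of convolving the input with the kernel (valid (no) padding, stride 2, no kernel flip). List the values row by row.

-17 -11
-3 -23
-8 -15

Output[0,0]: The receptive field on the input at this output position is [-9 -1 -7 / 0 -8 -4 / 6 8 -9]. Elementwise product with the kernel and sum: -9·1 + -1·-1 + 0·1 + -8·1 + 8·1 + -9·1.
Output[0,1]: The receptive field on the input at this output position is [-7 -5 -8 / -4 3 -6 / -9 -4 -4]. Elementwise product with the kernel and sum: -7·1 + -5·-1 + -4·1 + 3·1 + -4·1 + -4·1.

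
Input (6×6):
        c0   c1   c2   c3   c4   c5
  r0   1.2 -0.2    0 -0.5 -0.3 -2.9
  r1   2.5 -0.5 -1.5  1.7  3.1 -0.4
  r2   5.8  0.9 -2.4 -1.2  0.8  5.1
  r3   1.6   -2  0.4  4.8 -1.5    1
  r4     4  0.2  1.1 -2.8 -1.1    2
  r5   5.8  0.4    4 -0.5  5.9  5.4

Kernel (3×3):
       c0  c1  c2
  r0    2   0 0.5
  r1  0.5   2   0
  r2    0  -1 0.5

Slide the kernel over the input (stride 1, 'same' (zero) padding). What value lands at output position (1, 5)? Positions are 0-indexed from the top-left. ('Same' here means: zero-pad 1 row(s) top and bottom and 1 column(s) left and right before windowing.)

The receptive field on the zero-padded input at this output position is [-0.3 -2.9 0 / 3.1 -0.4 0 / 0.8 5.1 0]. Elementwise product with the kernel and sum: -0.3·2 + 0·0.5 + 3.1·0.5 + -0.4·2 + 5.1·-1 + 0·0.5.

-4.95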